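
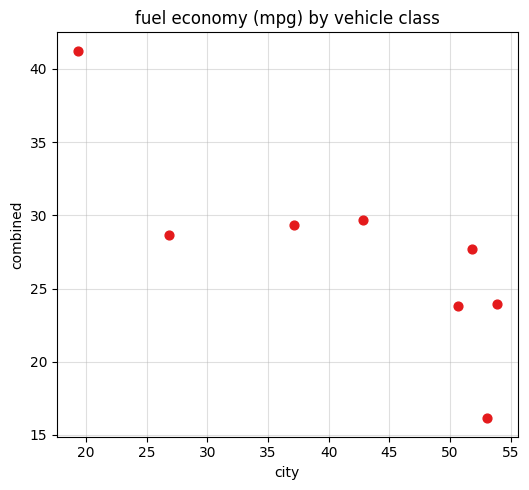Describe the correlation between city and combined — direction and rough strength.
negative, strong

Points are negatively correlated; strong (|r| ≈ 0.8).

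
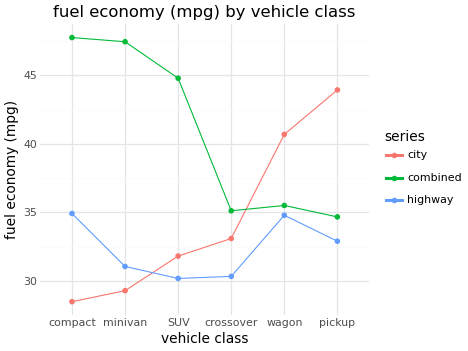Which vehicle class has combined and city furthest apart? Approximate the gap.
compact, ≈ 20 mpg

compact: combined ≈ 48, city ≈ 28 → gap ≈ 20. Next-largest (minivan) is only ≈ 18.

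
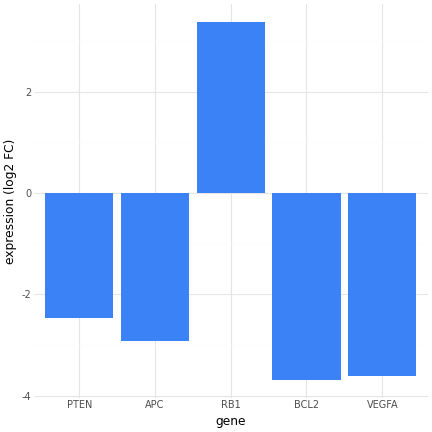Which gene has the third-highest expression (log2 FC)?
APC

Top 4: RB1 ≈ 3, PTEN ≈ -2, APC ≈ -3, VEGFA ≈ -4.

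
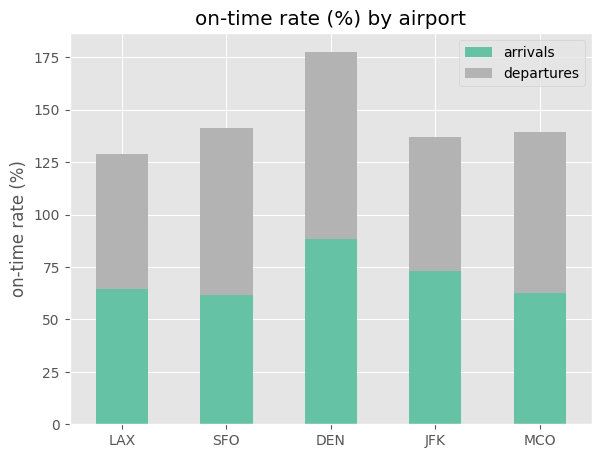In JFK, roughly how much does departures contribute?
≈ 60

departures top ≈ 140, bottom ≈ 80; segment ≈ 60.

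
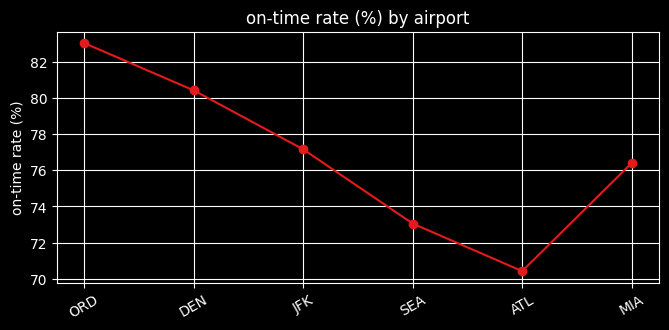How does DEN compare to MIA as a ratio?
DEN ≈ 80, MIA ≈ 76; 80/76 ≈ 1.05.

≈ 1.05×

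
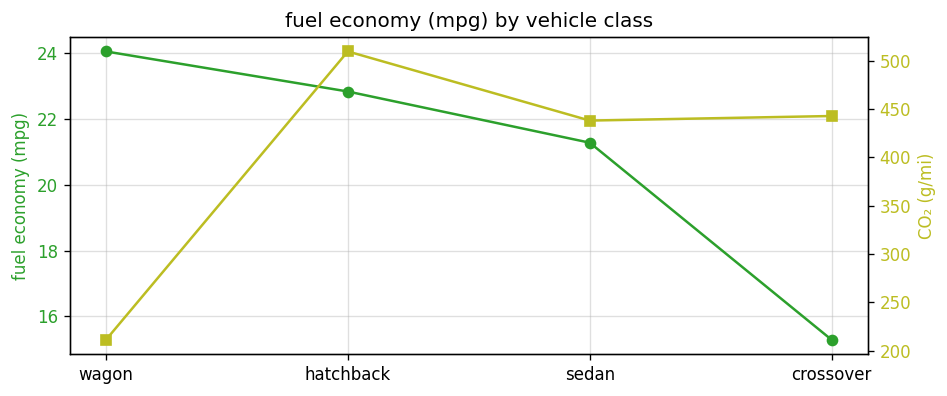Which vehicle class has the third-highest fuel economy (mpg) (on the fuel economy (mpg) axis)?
sedan

Top 4 (on the fuel economy (mpg) axis): wagon ≈ 24, hatchback ≈ 23, sedan ≈ 21, crossover ≈ 15.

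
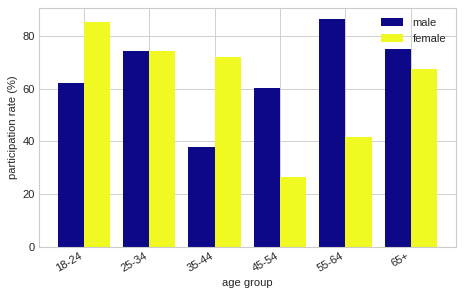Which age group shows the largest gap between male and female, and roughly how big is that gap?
55-64, ≈ 50 %

55-64: male ≈ 90, female ≈ 40 → gap ≈ 50. Next-largest (35-44) is only ≈ 30.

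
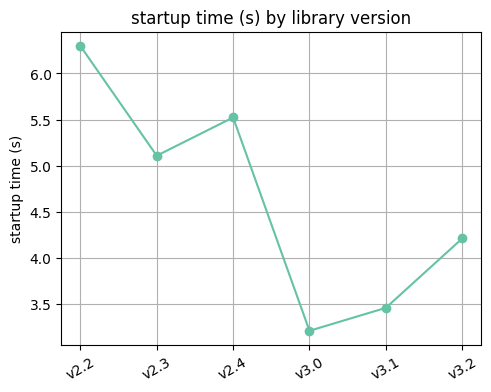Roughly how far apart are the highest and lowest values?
Max v2.2 ≈ 6.5, min v3.0 ≈ 3.0; range ≈ 3.5.

≈ 3.5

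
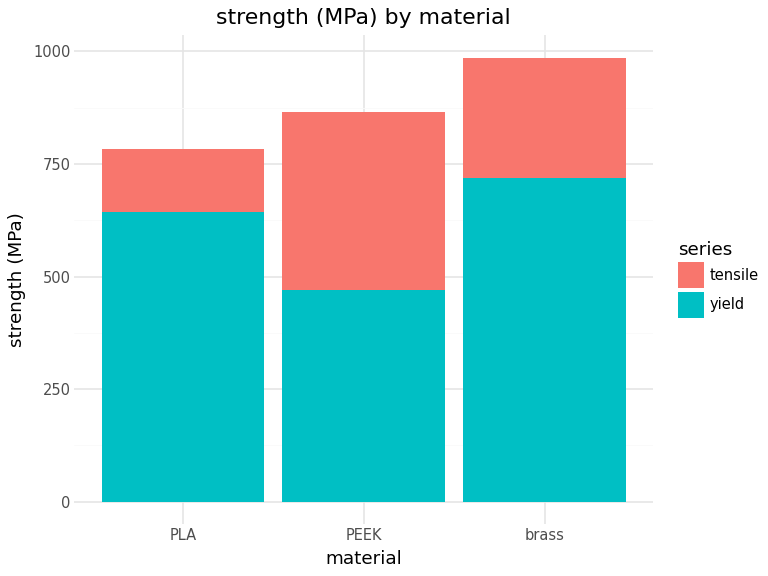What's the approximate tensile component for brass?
tensile top ≈ 1000, bottom ≈ 700; segment ≈ 300.

≈ 300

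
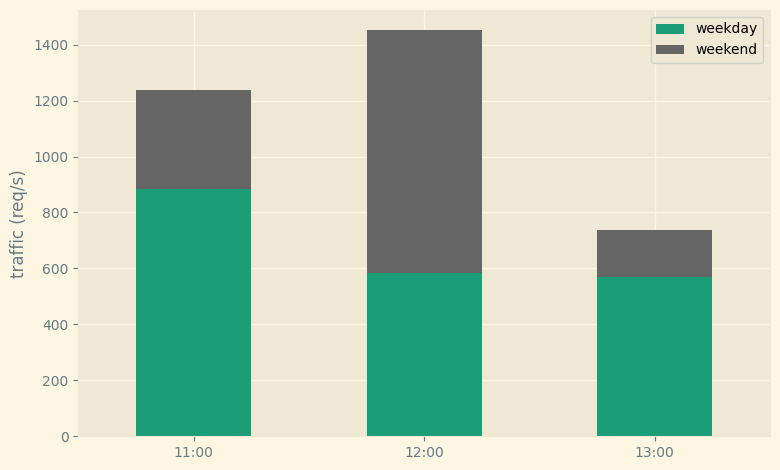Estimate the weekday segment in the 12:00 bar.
weekday top ≈ 600, bottom ≈ 0; segment ≈ 600.

≈ 600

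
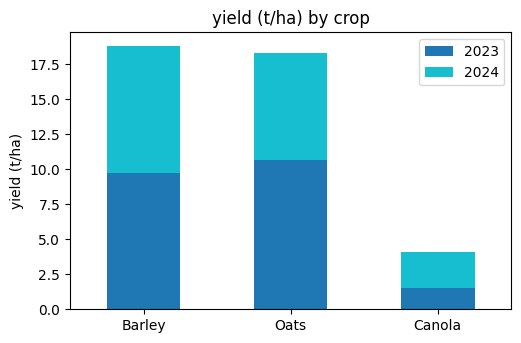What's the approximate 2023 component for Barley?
≈ 10

2023 top ≈ 10, bottom ≈ 0; segment ≈ 10.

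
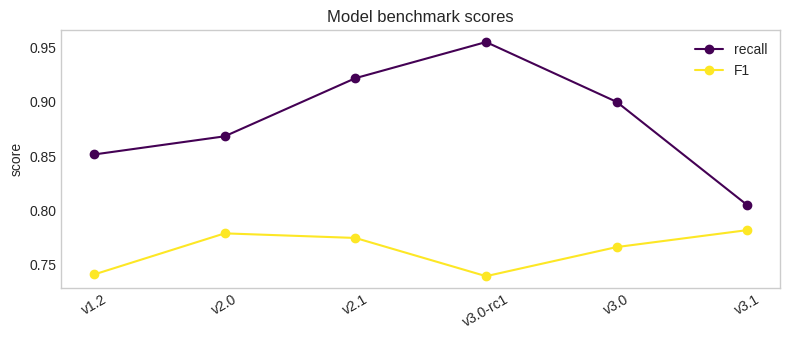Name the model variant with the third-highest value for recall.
v3.0

Top 4 for recall: v3.0-rc1 ≈ 0.96, v2.1 ≈ 0.92, v3.0 ≈ 0.90, v2.0 ≈ 0.86.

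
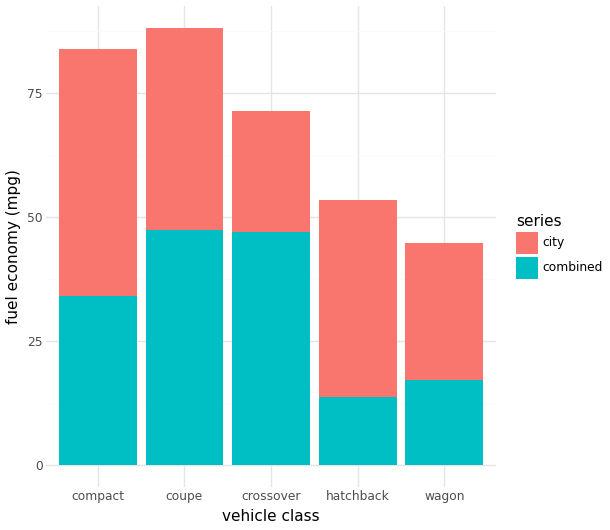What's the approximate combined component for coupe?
≈ 50

combined top ≈ 50, bottom ≈ 0; segment ≈ 50.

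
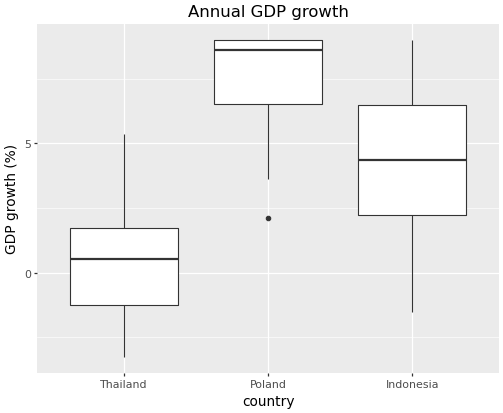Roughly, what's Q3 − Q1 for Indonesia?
≈ 4

Q3 ≈ 6, Q1 ≈ 2; IQR ≈ 4.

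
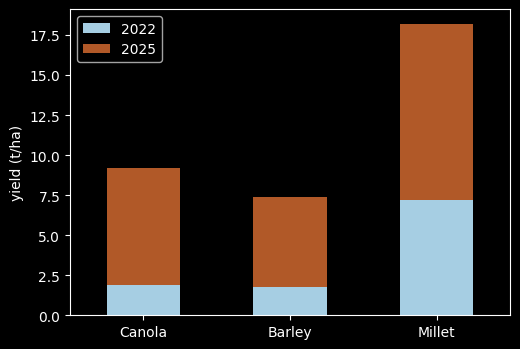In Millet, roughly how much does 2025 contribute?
≈ 10

2025 top ≈ 18, bottom ≈ 8; segment ≈ 10.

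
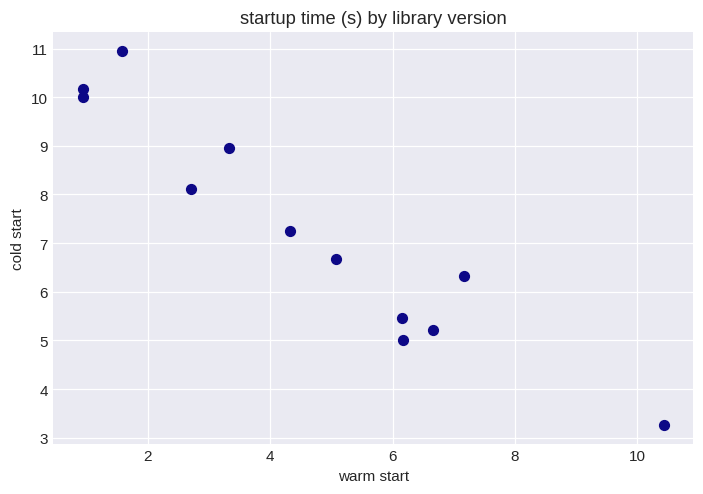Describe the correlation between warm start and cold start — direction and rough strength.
Points are negatively correlated; strong (|r| ≈ 1.0).

negative, strong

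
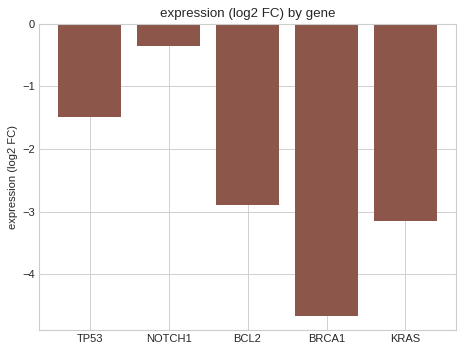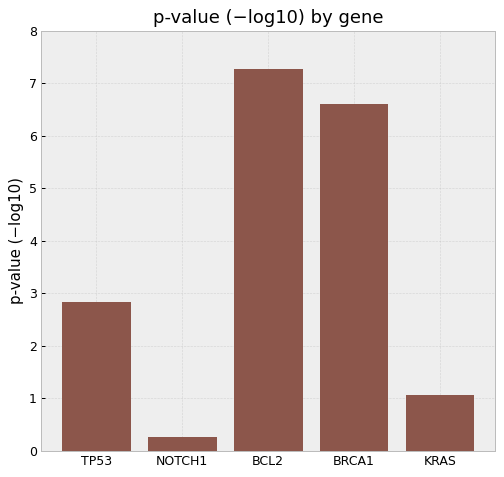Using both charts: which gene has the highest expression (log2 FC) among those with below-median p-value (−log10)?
Chart 2 median p-value (−log10) ≈ 3; below-median genes: NOTCH1, KRAS. Among those, NOTCH1 has the highest expression (log2 FC) (≈ 0).

NOTCH1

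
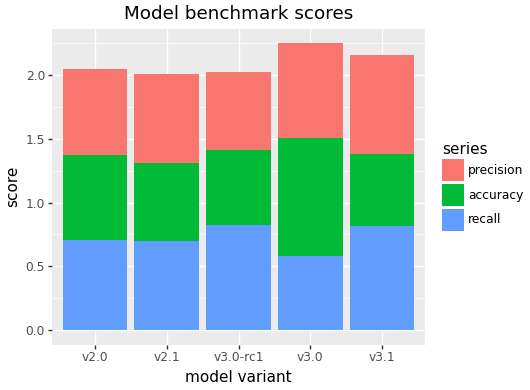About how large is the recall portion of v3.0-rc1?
recall top ≈ 0.8, bottom ≈ 0.0; segment ≈ 0.8.

≈ 0.8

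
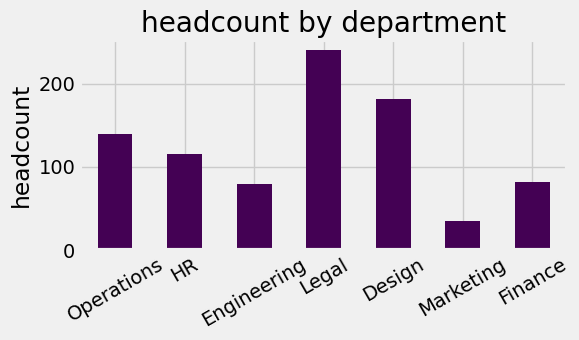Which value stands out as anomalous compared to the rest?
Legal

Legal ≈ 240; the rest sit between ≈ 40 and ≈ 180.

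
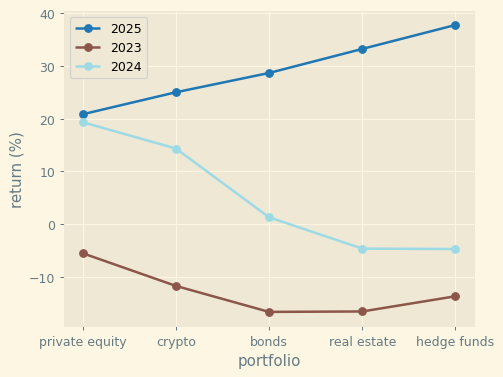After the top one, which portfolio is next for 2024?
crypto

Top 3 for 2024: private equity ≈ 20, crypto ≈ 15, bonds ≈ 0.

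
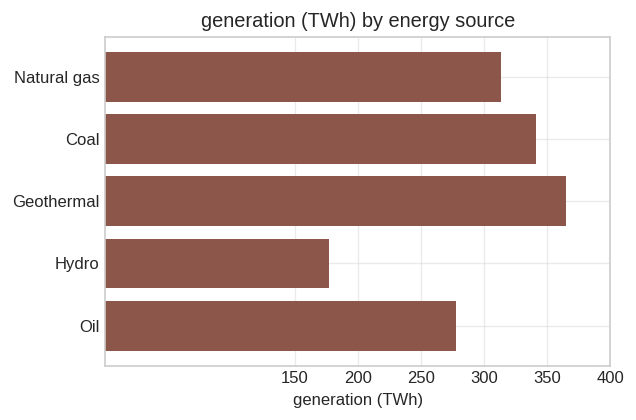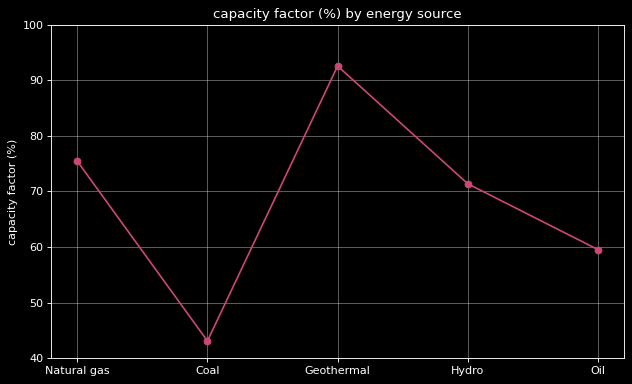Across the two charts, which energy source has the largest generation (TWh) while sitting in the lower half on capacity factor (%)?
Coal

Chart 2 median capacity factor (%) ≈ 70; below-median energy sources: Coal, Oil. Among those, Coal has the highest generation (TWh) (≈ 350).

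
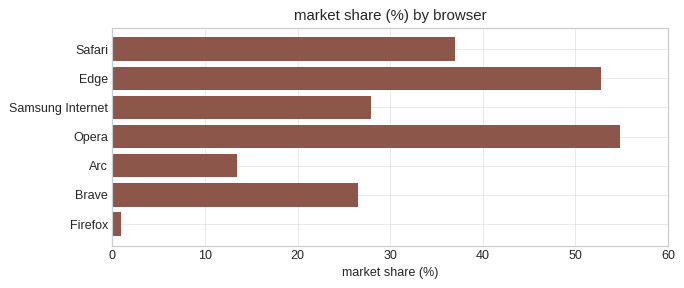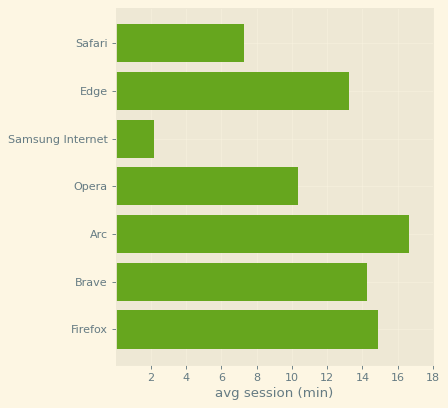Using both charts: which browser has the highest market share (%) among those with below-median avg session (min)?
Chart 2 median avg session (min) ≈ 14; below-median browsers: Safari, Samsung Internet, Opera. Among those, Opera has the highest market share (%) (≈ 50).

Opera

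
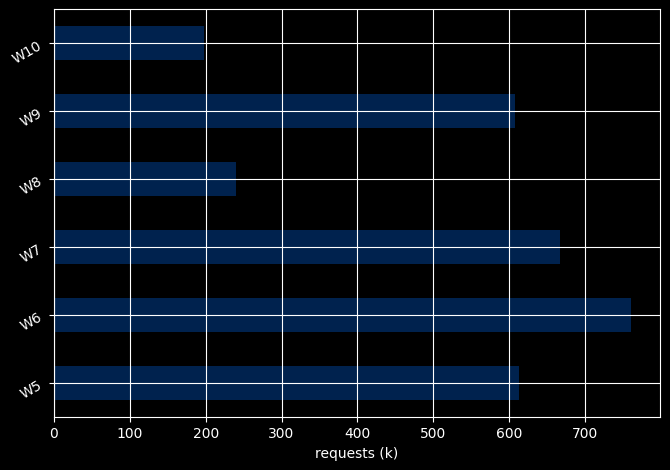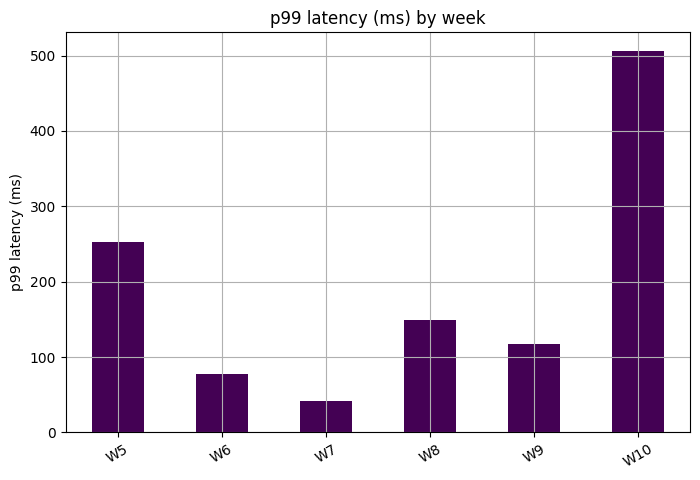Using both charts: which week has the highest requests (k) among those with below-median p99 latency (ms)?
W6

Chart 2 median p99 latency (ms) ≈ 150; below-median weeks: W6, W7, W9. Among those, W6 has the highest requests (k) (≈ 800).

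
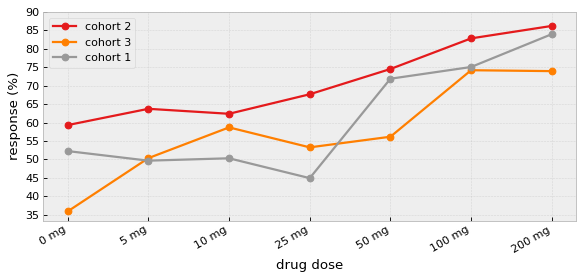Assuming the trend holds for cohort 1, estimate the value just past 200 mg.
≈ 92.5

Last three: 70, 75, 85 → slope ≈ 7.5/step → next ≈ 92.5.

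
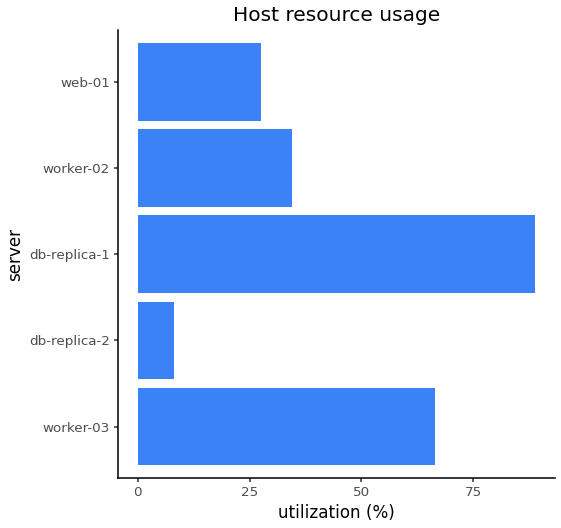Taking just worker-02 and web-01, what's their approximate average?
≈ 30

(30 + 30) / 2 ≈ 30.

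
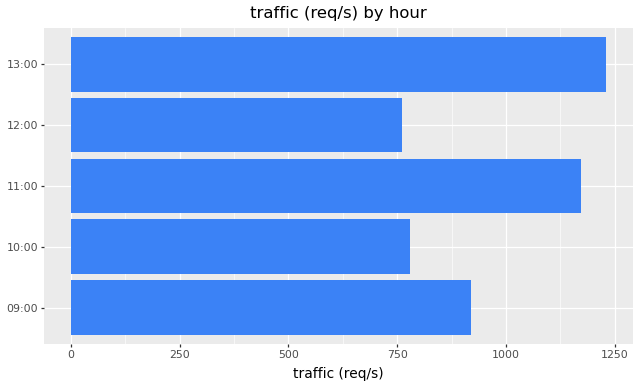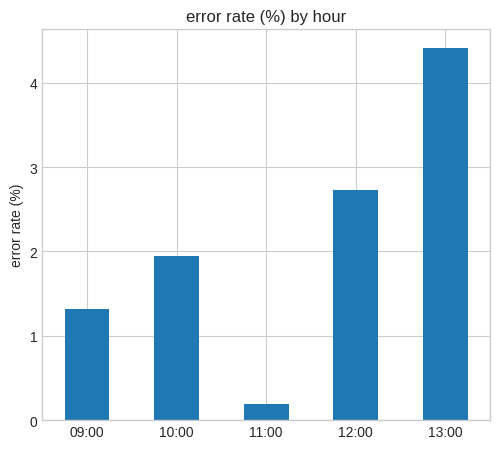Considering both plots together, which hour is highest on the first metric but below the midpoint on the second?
11:00

Chart 2 median error rate (%) ≈ 2; below-median hours: 09:00, 11:00. Among those, 11:00 has the highest traffic (req/s) (≈ 1200).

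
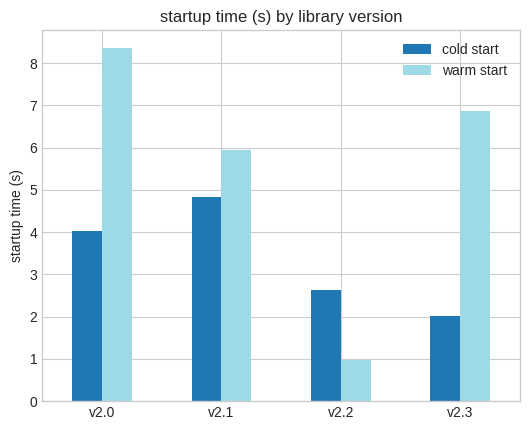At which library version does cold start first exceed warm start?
v2.2

v2.1: cold start ≈ 5 vs warm start ≈ 6 (not yet); v2.2: cold start ≈ 3 vs warm start ≈ 1 (first crossover).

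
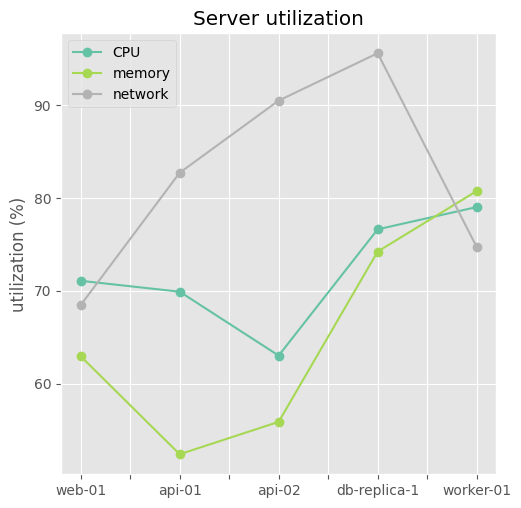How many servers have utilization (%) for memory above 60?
Above 60: web-01, db-replica-1, worker-01.

3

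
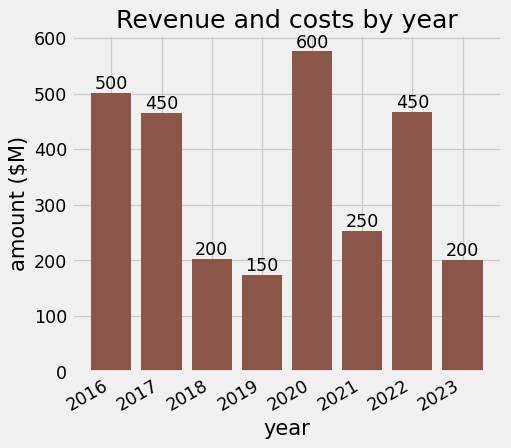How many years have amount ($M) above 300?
4

Above 300: 2016, 2017, 2020, 2022.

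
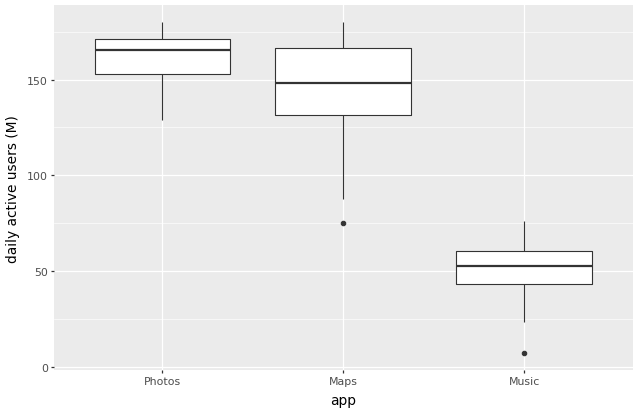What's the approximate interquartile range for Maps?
Q3 ≈ 170, Q1 ≈ 130; IQR ≈ 40.

≈ 40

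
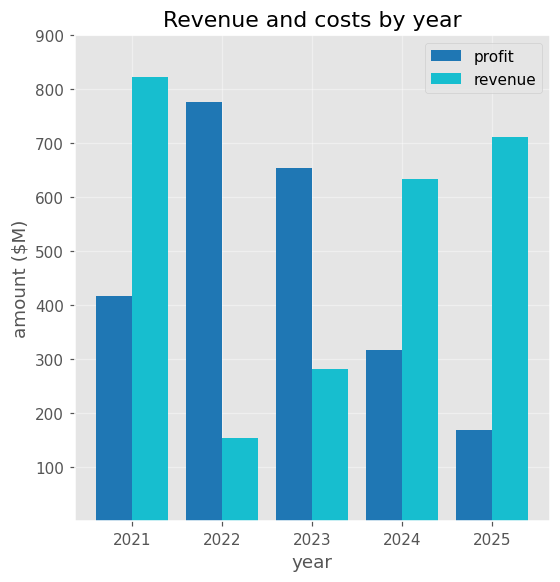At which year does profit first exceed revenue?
2021: profit ≈ 400 vs revenue ≈ 800 (not yet); 2022: profit ≈ 800 vs revenue ≈ 200 (first crossover).

2022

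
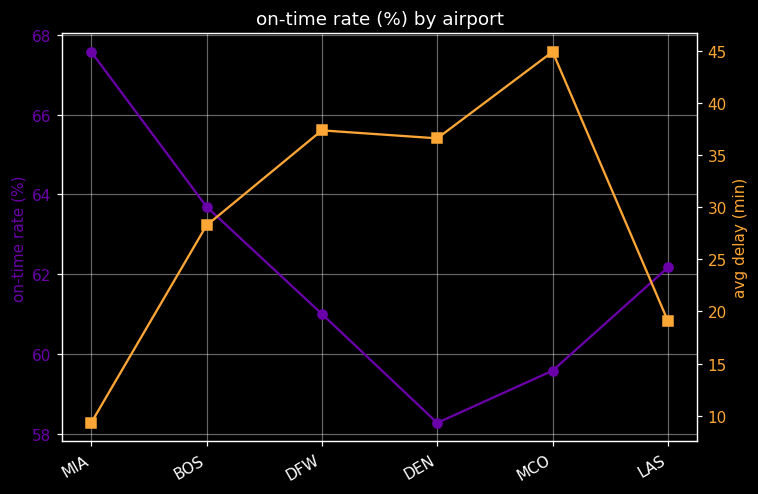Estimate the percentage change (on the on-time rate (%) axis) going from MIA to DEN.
MIA ≈ 68, DEN ≈ 58; (58 − 68) / 68 ≈ -14.7%.

≈ -14.7%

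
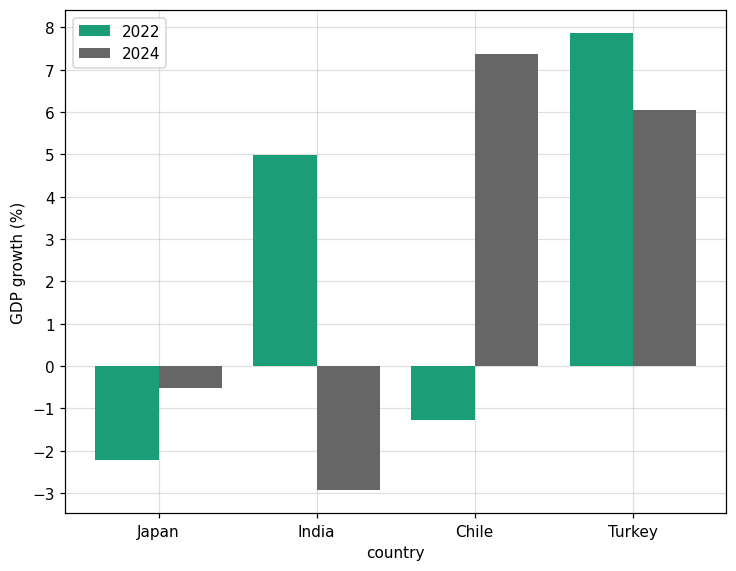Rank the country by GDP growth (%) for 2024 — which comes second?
Top 3 for 2024: Chile ≈ 7, Turkey ≈ 6, Japan ≈ -1.

Turkey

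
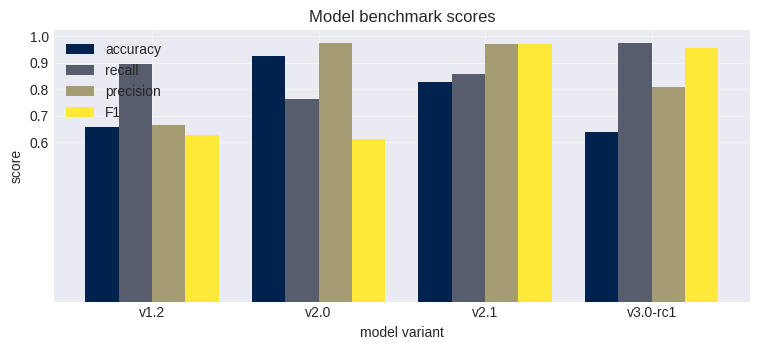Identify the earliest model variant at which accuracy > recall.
v2.0

v1.2: accuracy ≈ 0.7 vs recall ≈ 0.9 (not yet); v2.0: accuracy ≈ 0.9 vs recall ≈ 0.8 (first crossover).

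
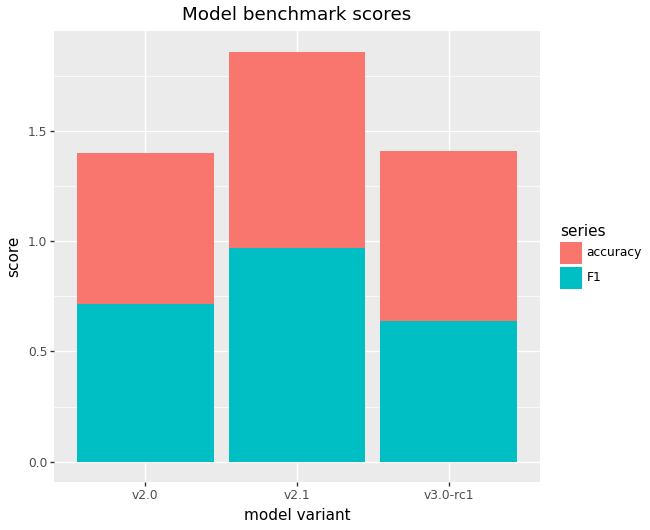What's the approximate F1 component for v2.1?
F1 top ≈ 1.0, bottom ≈ 0.0; segment ≈ 1.0.

≈ 1.0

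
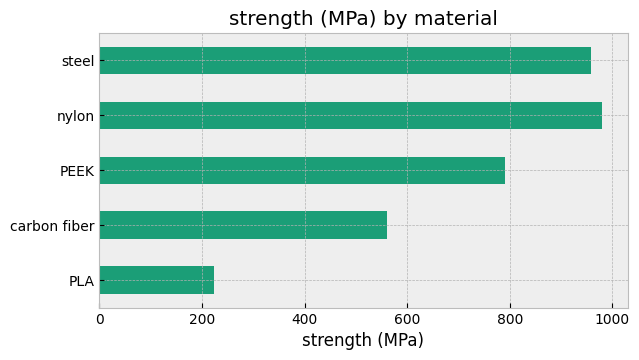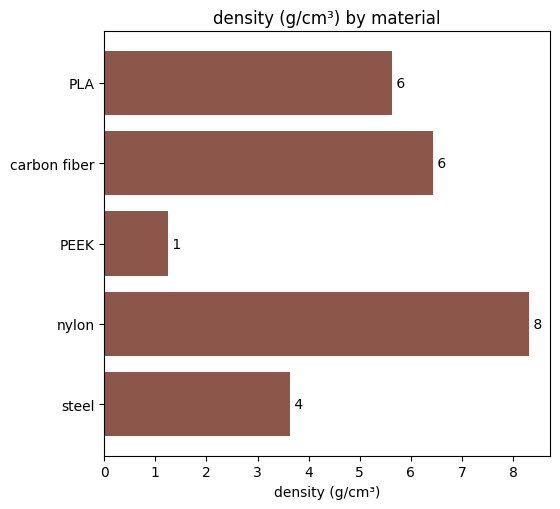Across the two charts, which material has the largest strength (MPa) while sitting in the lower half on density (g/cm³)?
Chart 2 median density (g/cm³) ≈ 6; below-median materials: PEEK, steel. Among those, steel has the highest strength (MPa) (≈ 1000).

steel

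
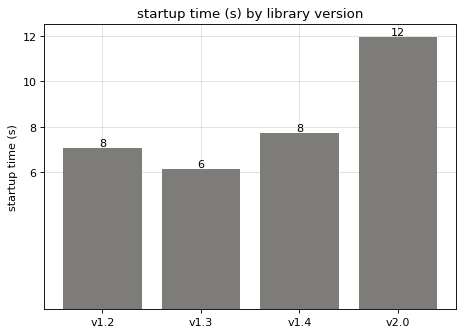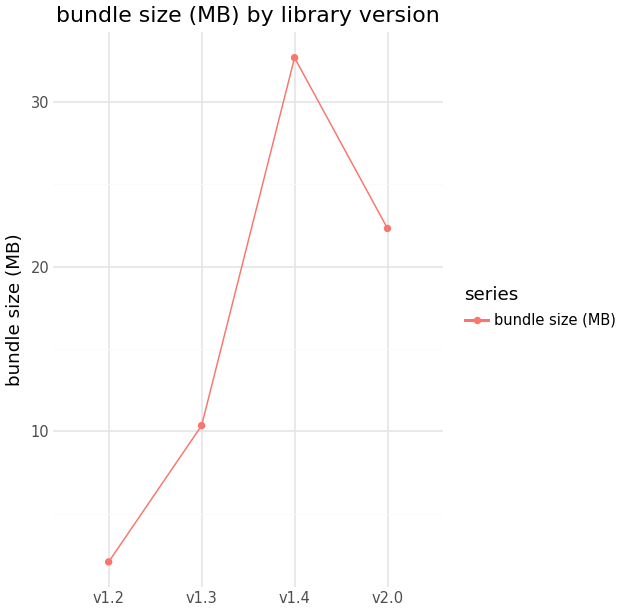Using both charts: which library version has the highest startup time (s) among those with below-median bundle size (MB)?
v1.2

Chart 2 median bundle size (MB) ≈ 15; below-median library versions: v1.2, v1.3. Among those, v1.2 has the highest startup time (s) (≈ 8).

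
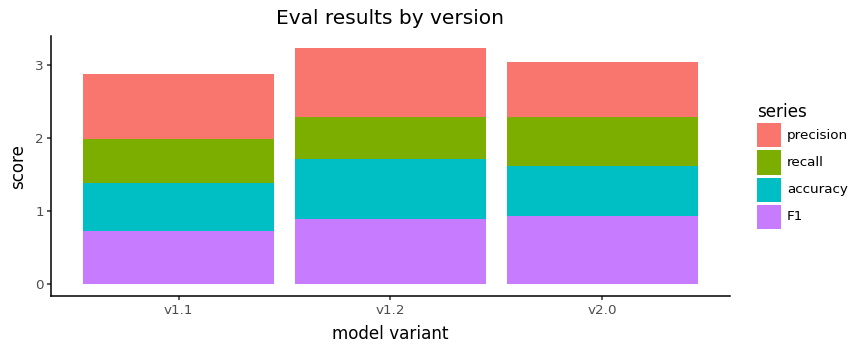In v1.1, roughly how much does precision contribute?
≈ 1.0

precision top ≈ 3.0, bottom ≈ 2.0; segment ≈ 1.0.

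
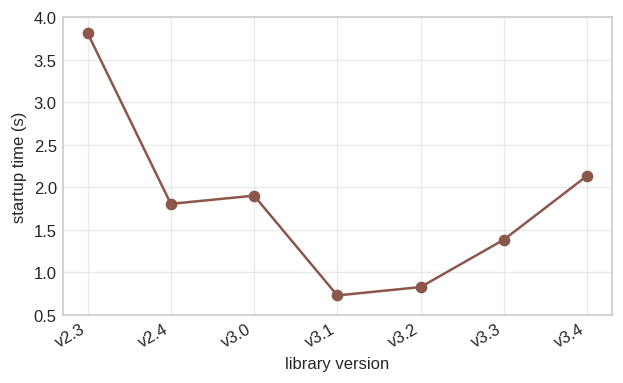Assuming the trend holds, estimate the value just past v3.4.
Last three: 1.0, 1.5, 2.0 → slope ≈ 0.5/step → next ≈ 2.5.

≈ 2.5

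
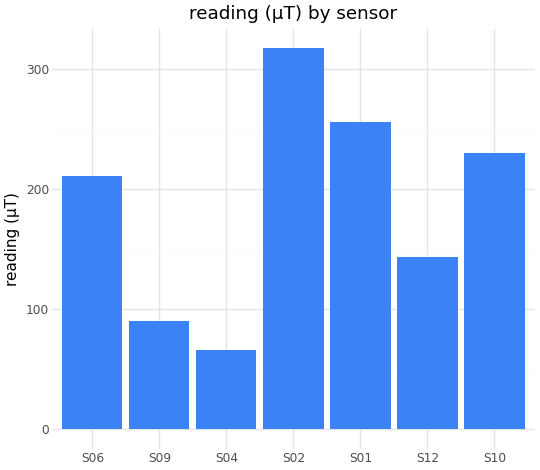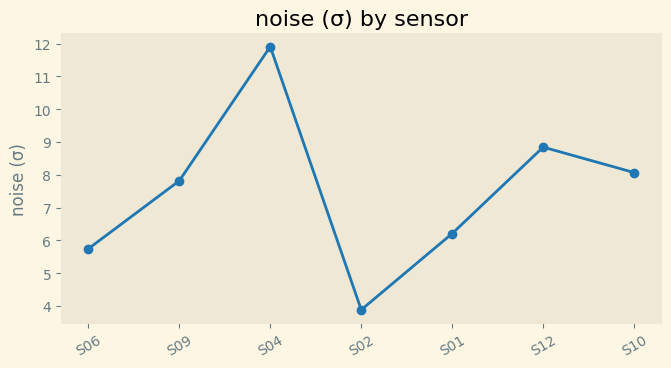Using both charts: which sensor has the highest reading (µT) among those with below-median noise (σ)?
Chart 2 median noise (σ) ≈ 8; below-median sensors: S06, S02, S01. Among those, S02 has the highest reading (µT) (≈ 300).

S02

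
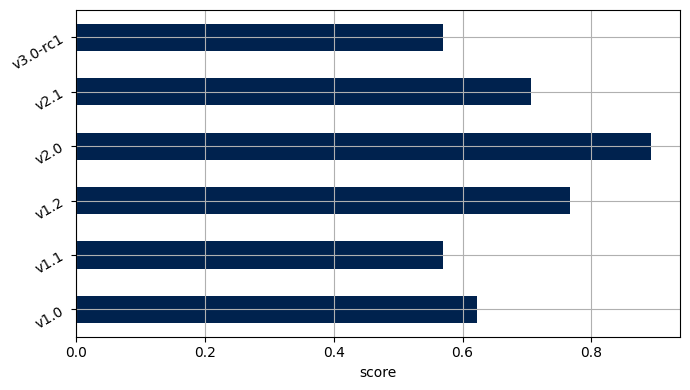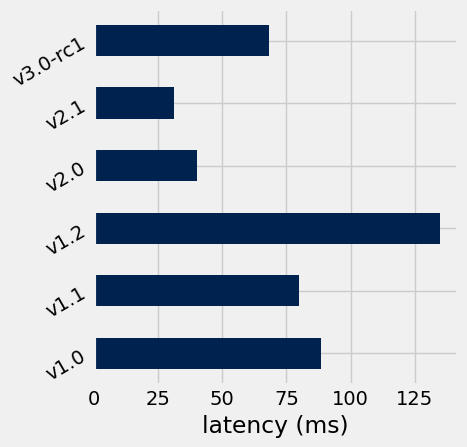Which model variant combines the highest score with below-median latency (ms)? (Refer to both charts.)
Chart 2 median latency (ms) ≈ 80; below-median model variants: v2.0, v2.1, v3.0-rc1. Among those, v2.0 has the highest score (≈ 0.9).

v2.0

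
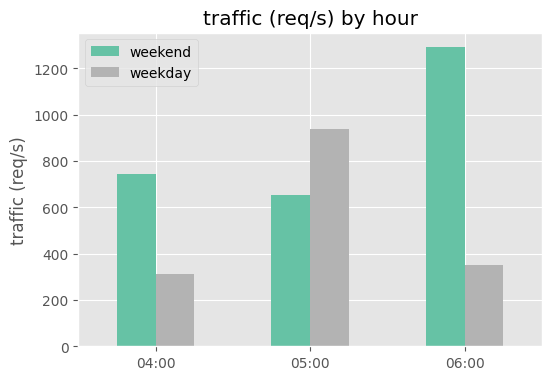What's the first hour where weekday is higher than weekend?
04:00: weekday ≈ 400 vs weekend ≈ 800 (not yet); 05:00: weekday ≈ 1000 vs weekend ≈ 600 (first crossover).

05:00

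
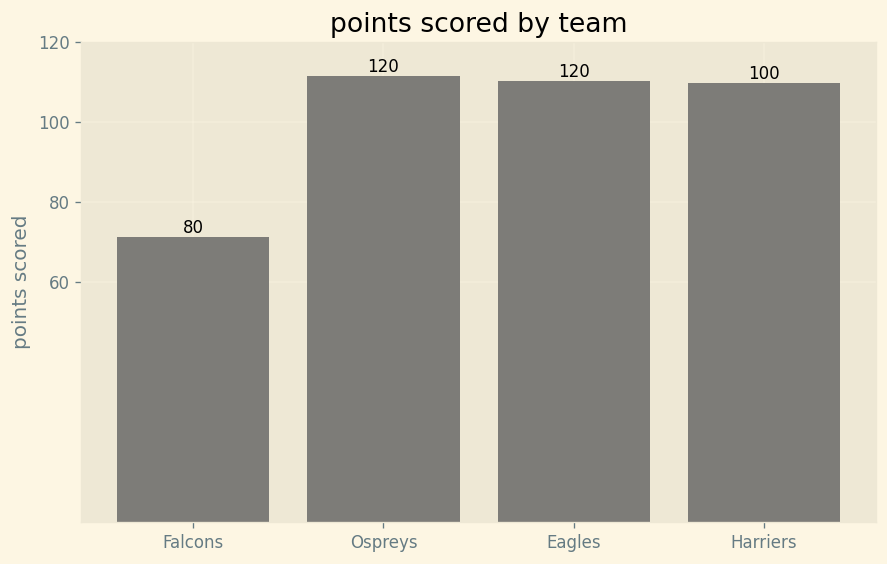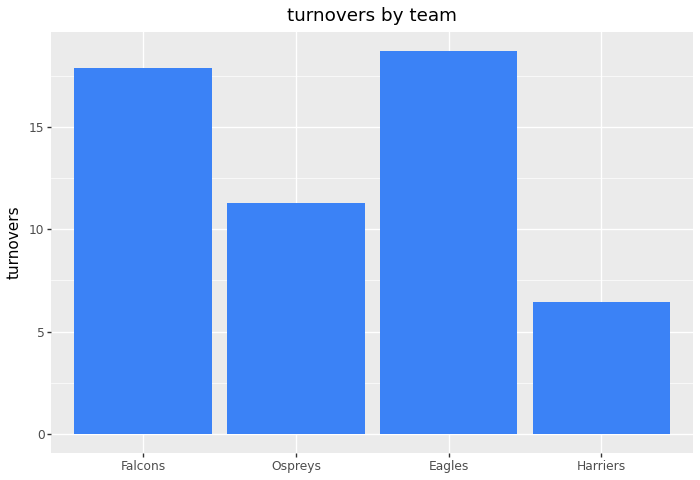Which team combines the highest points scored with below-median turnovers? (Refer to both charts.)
Chart 2 median turnovers ≈ 14; below-median teams: Ospreys, Harriers. Among those, Ospreys has the highest points scored (≈ 120).

Ospreys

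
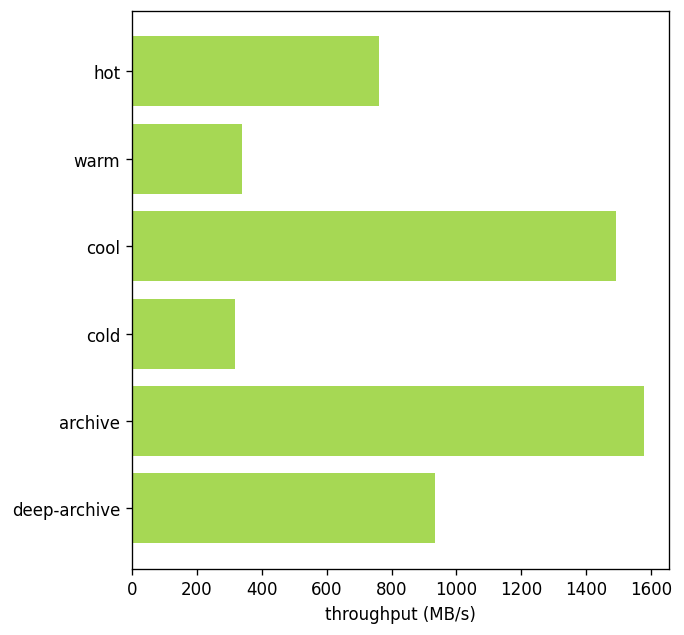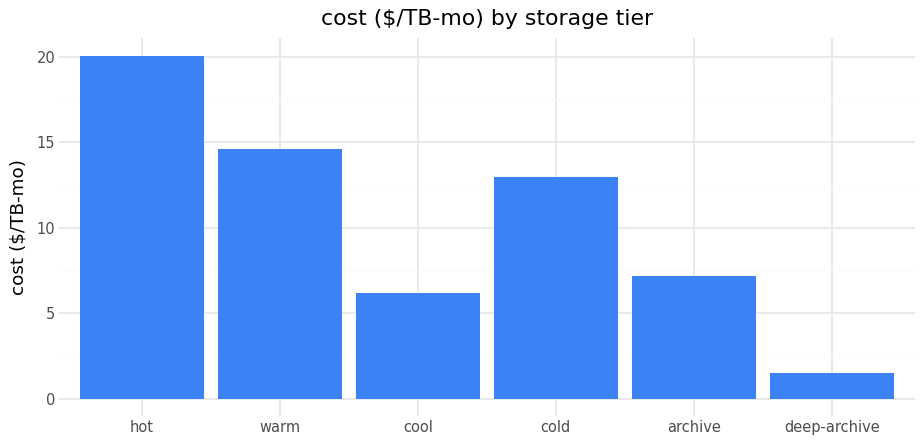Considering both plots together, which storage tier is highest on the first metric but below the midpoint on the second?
Chart 2 median cost ($/TB-mo) ≈ 10; below-median storage tiers: cool, archive, deep-archive. Among those, archive has the highest throughput (MB/s) (≈ 1600).

archive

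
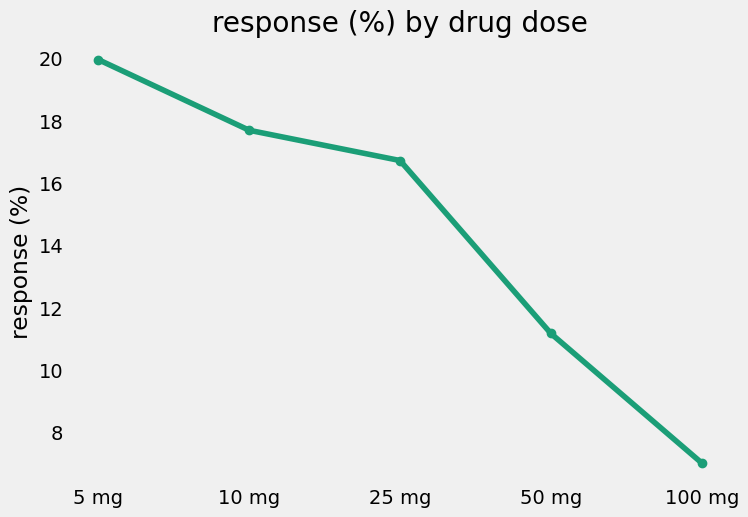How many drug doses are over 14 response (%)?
3

Above 14: 5 mg, 10 mg, 25 mg.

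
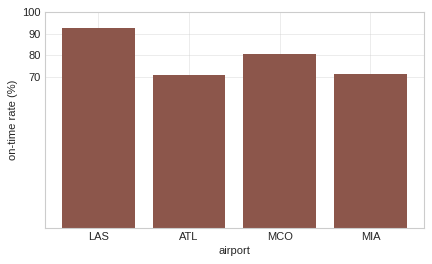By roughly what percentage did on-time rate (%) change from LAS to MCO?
≈ -11.1%

LAS ≈ 90, MCO ≈ 80; (80 − 90) / 90 ≈ -11.1%.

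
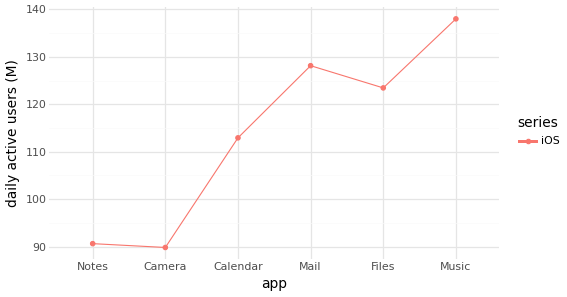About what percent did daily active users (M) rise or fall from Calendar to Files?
Calendar ≈ 115, Files ≈ 125; (125 − 115) / 115 ≈ +8.7%.

≈ +8.7%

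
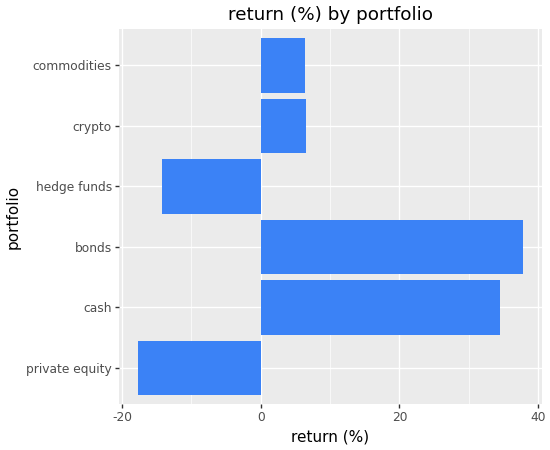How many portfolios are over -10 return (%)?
Above -10: cash, bonds, crypto, commodities.

4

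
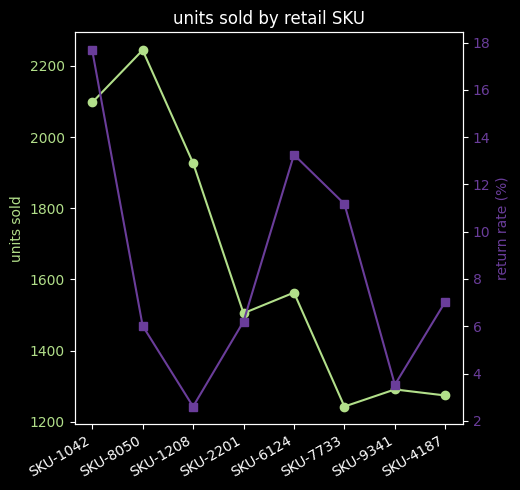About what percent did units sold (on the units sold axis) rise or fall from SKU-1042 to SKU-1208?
SKU-1042 ≈ 2100, SKU-1208 ≈ 1900; (1900 − 2100) / 2100 ≈ -9.5%.

≈ -9.5%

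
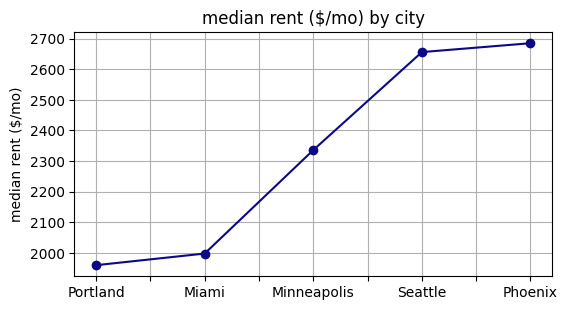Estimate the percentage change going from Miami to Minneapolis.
Miami ≈ 2000, Minneapolis ≈ 2300; (2300 − 2000) / 2000 ≈ +15%.

≈ +15%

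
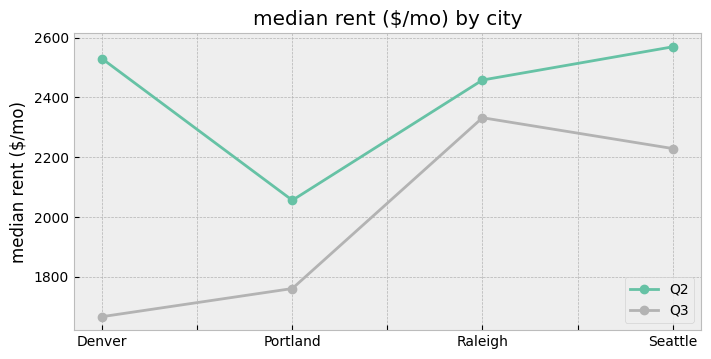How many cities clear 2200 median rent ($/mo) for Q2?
3

Above 2200: Denver, Raleigh, Seattle.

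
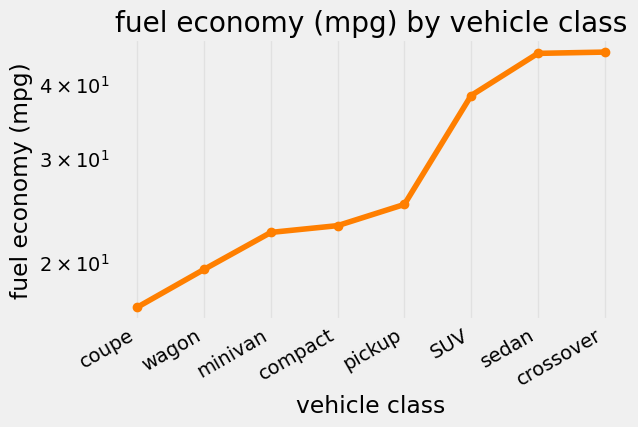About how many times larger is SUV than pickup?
SUV ≈ 40, pickup ≈ 25; 40/25 ≈ 1.6.

≈ 1.6×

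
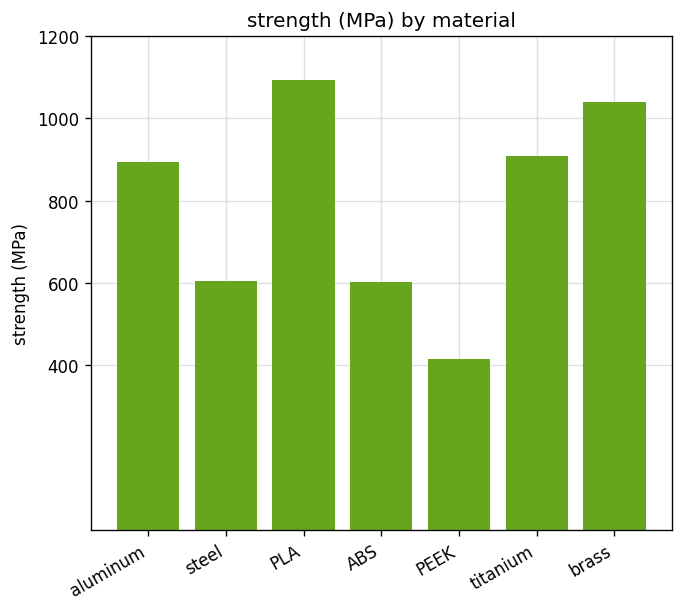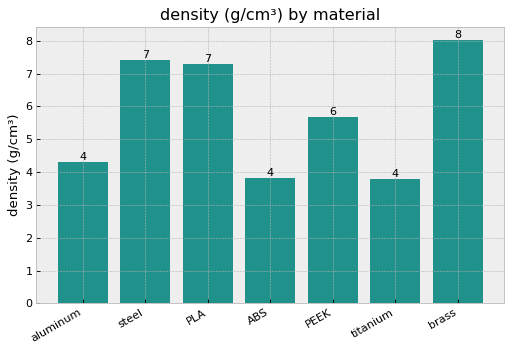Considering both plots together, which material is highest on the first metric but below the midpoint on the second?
Chart 2 median density (g/cm³) ≈ 6; below-median materials: aluminum, ABS, titanium. Among those, titanium has the highest strength (MPa) (≈ 1000).

titanium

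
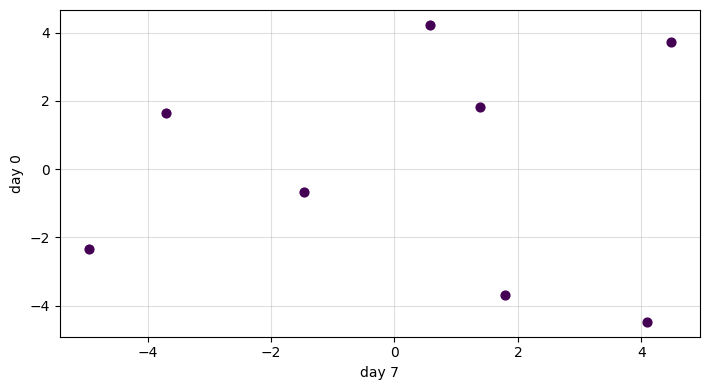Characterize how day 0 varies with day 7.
Points are roughly uncorrelated; weak (|r| ≈ 0.0).

no clear correlation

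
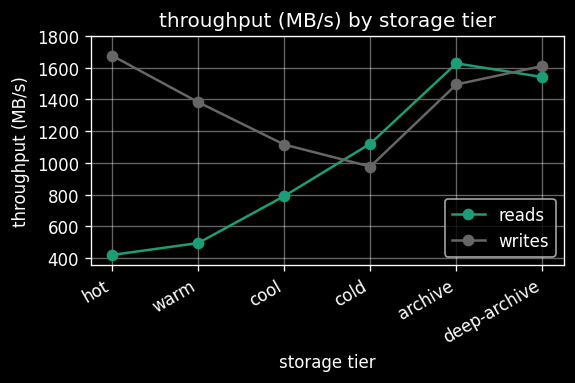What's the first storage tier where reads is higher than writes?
cool: reads ≈ 800 vs writes ≈ 1200 (not yet); cold: reads ≈ 1200 vs writes ≈ 1000 (first crossover).

cold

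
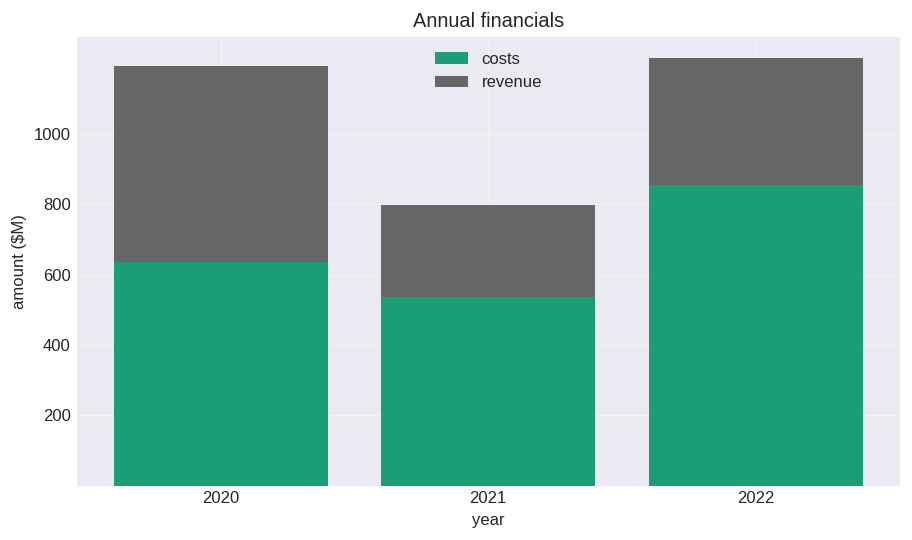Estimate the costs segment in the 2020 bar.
costs top ≈ 600, bottom ≈ 0; segment ≈ 600.

≈ 600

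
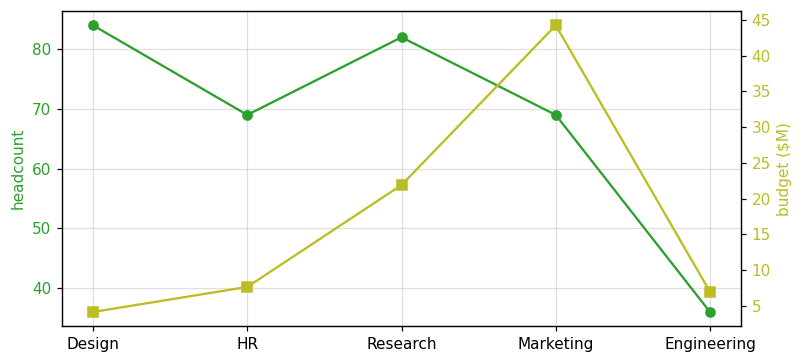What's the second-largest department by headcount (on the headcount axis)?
Research

Top 3 (on the headcount axis): Design ≈ 85, Research ≈ 80, Marketing ≈ 70.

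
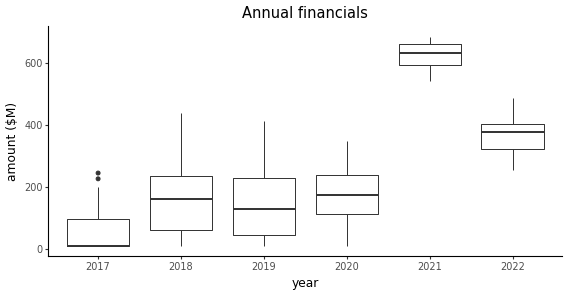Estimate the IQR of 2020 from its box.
≈ 150

Q3 ≈ 250, Q1 ≈ 100; IQR ≈ 150.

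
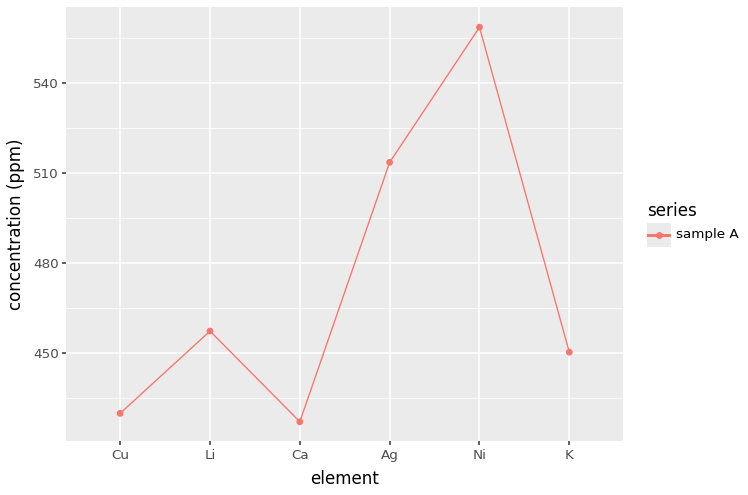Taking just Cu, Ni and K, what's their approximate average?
(420 + 560 + 460) / 3 ≈ 480.

≈ 480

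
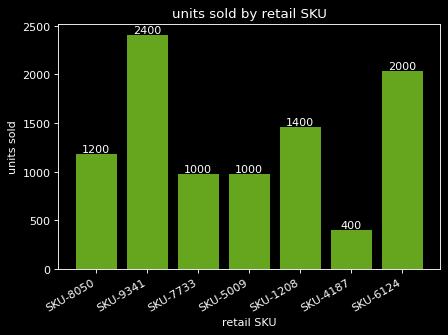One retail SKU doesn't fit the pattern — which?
SKU-9341

SKU-9341 ≈ 2400; the rest sit between ≈ 400 and ≈ 2000.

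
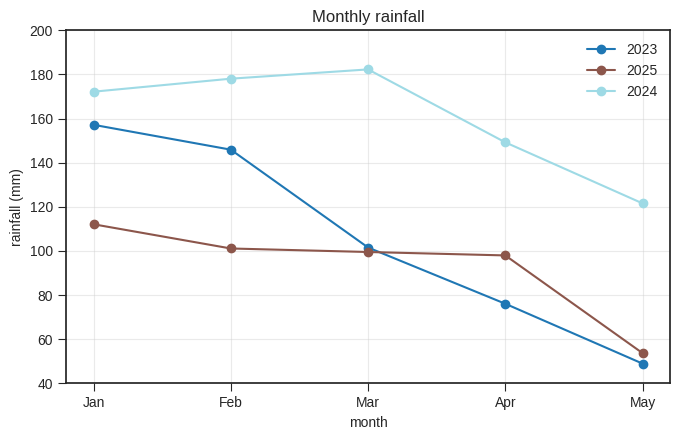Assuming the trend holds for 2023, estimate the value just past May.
Last three: 100, 80, 40 → slope ≈ -30/step → next ≈ 10.

≈ 10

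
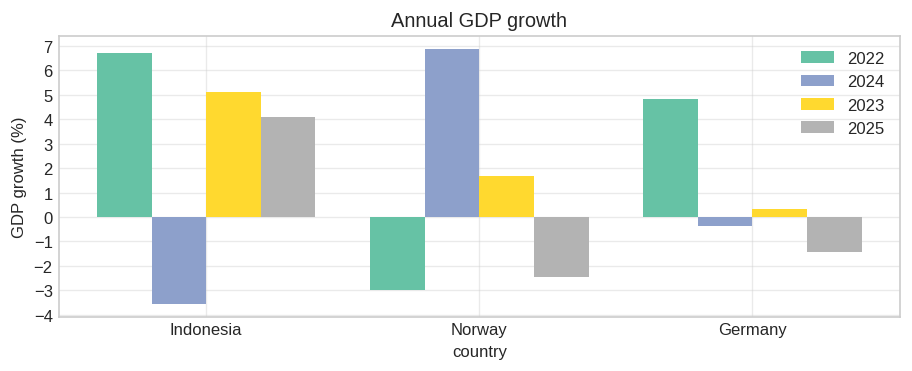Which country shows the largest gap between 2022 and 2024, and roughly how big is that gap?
Indonesia, ≈ 11 %

Indonesia: 2022 ≈ 7, 2024 ≈ -4 → gap ≈ 11. Next-largest (Norway) is only ≈ 10.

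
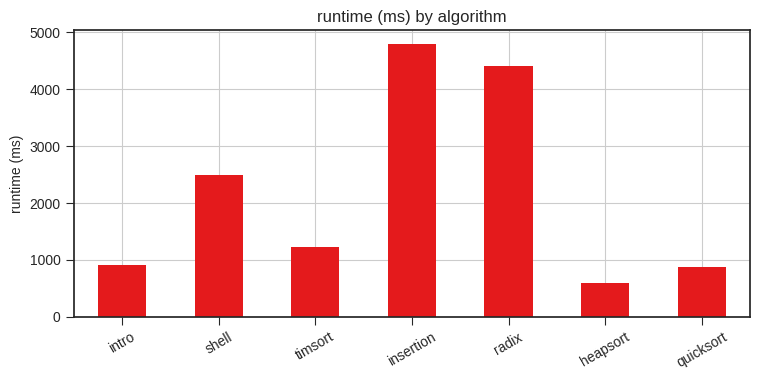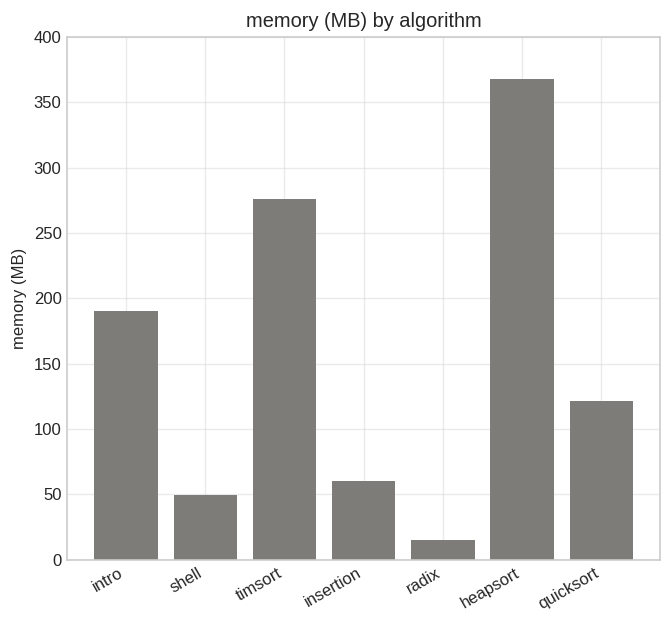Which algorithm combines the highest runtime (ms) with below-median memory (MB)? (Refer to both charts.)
Chart 2 median memory (MB) ≈ 100; below-median algorithms: shell, insertion, radix. Among those, insertion has the highest runtime (ms) (≈ 5000).

insertion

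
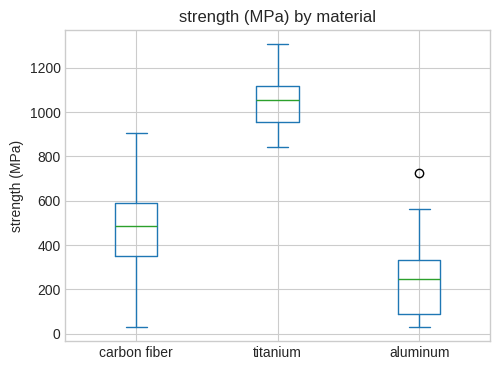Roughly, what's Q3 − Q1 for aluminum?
≈ 200

Q3 ≈ 300, Q1 ≈ 100; IQR ≈ 200.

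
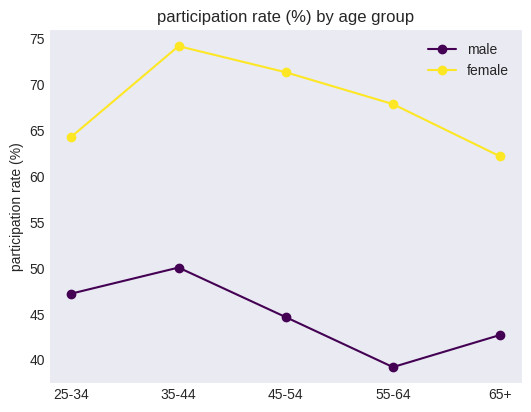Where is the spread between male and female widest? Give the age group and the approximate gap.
55-64, ≈ 30 %

55-64: male ≈ 40, female ≈ 70 → gap ≈ 30. Next-largest (45-54) is only ≈ 25.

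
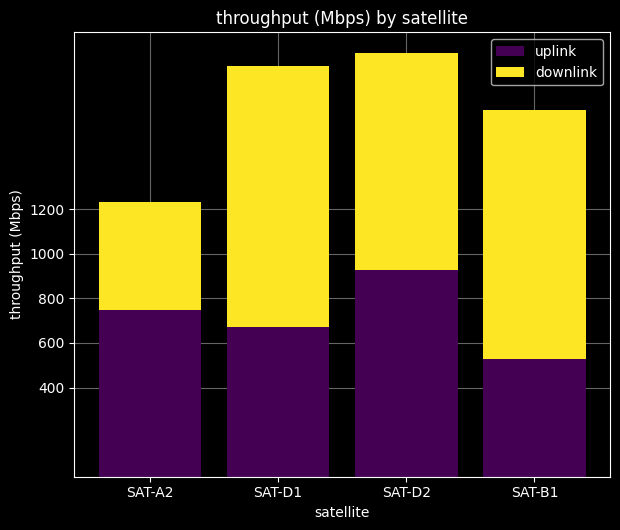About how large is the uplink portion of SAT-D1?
uplink top ≈ 600, bottom ≈ 0; segment ≈ 600.

≈ 600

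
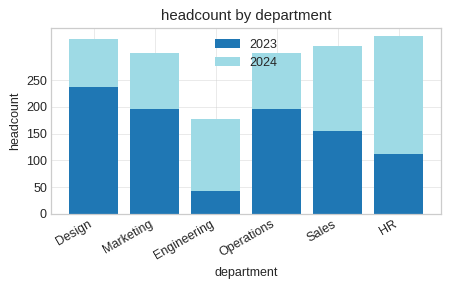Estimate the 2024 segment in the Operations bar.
2024 top ≈ 300, bottom ≈ 200; segment ≈ 100.

≈ 100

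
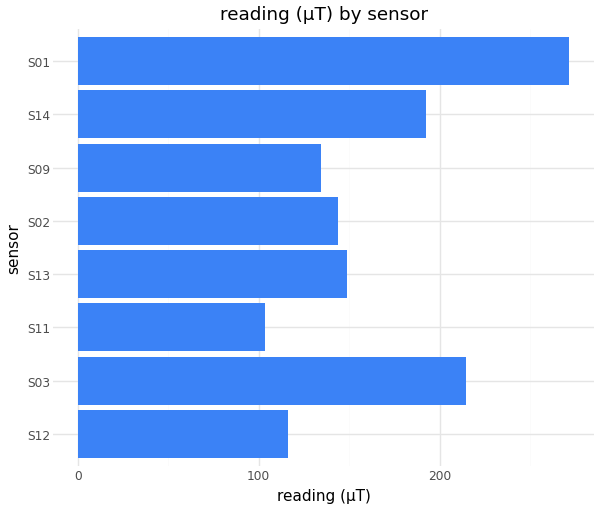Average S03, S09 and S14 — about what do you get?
≈ 183

(225 + 125 + 200) / 3 ≈ 183.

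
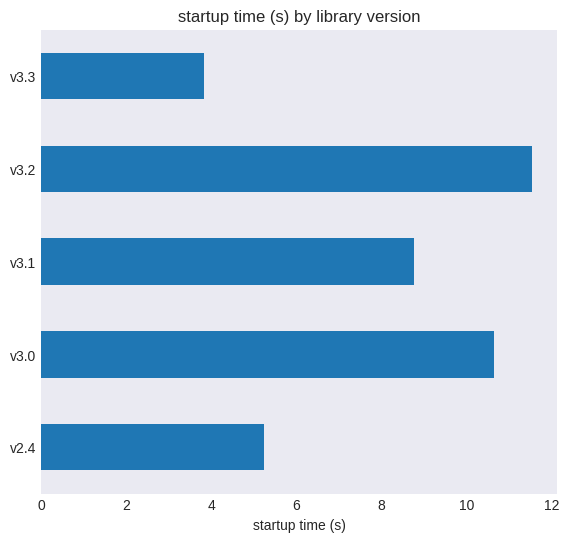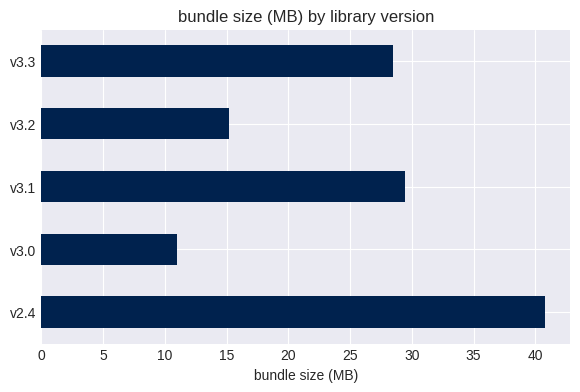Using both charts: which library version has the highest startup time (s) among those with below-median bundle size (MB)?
v3.2

Chart 2 median bundle size (MB) ≈ 30; below-median library versions: v3.0, v3.2. Among those, v3.2 has the highest startup time (s) (≈ 12).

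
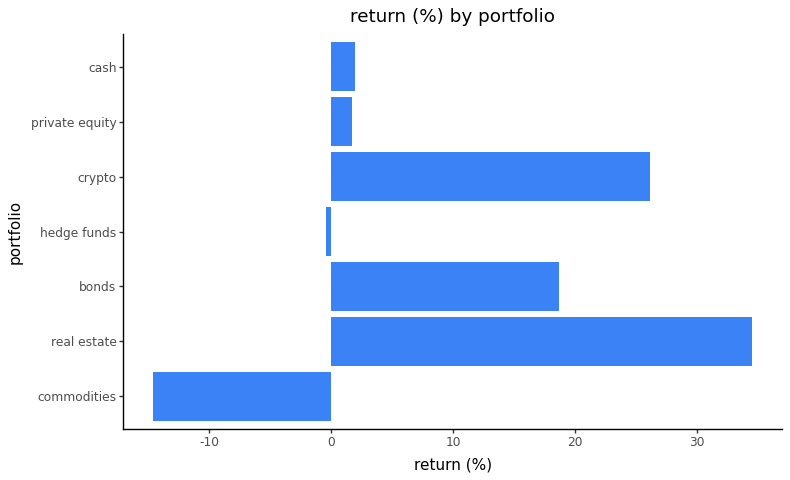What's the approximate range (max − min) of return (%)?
Max real estate ≈ 35, min commodities ≈ -15; range ≈ 50.

≈ 50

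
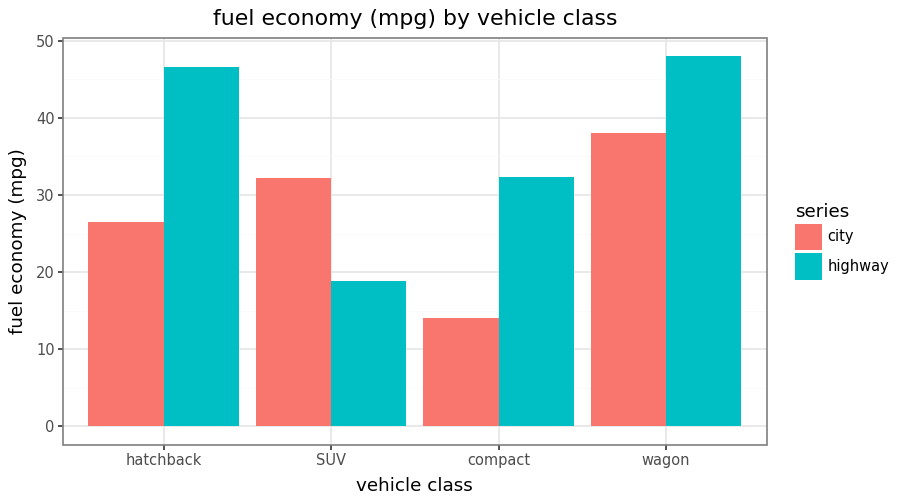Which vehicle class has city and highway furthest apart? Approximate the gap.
hatchback: city ≈ 25, highway ≈ 45 → gap ≈ 20. Next-largest (compact) is only ≈ 15.

hatchback, ≈ 20 mpg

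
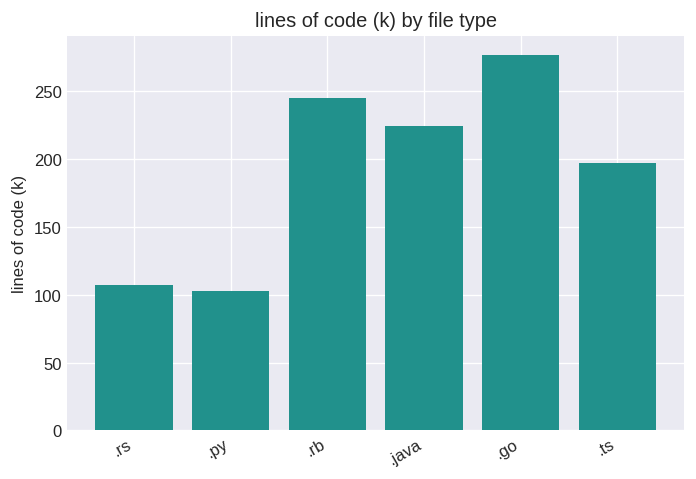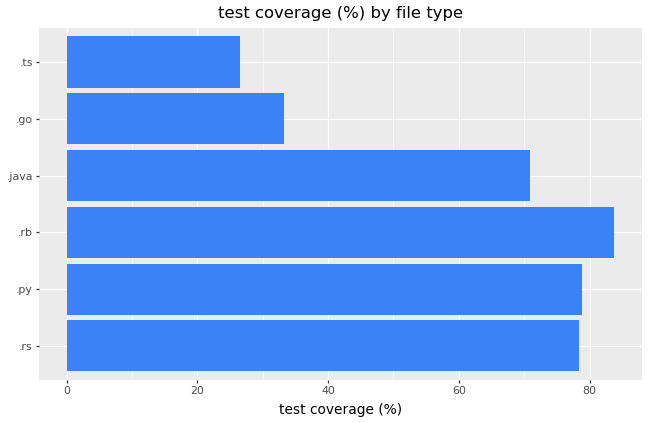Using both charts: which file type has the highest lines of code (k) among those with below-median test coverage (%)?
.go

Chart 2 median test coverage (%) ≈ 70; below-median file types: .java, .go, .ts. Among those, .go has the highest lines of code (k) (≈ 300).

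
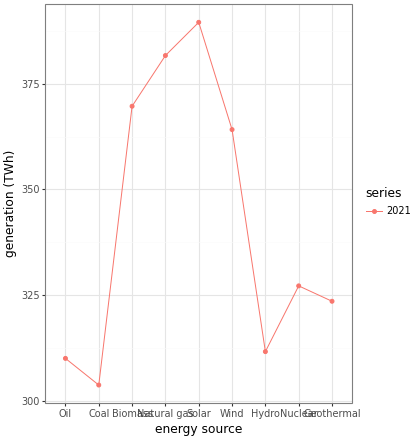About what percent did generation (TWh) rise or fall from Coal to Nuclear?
Coal ≈ 300, Nuclear ≈ 330; (330 − 300) / 300 ≈ +10%.

≈ +10%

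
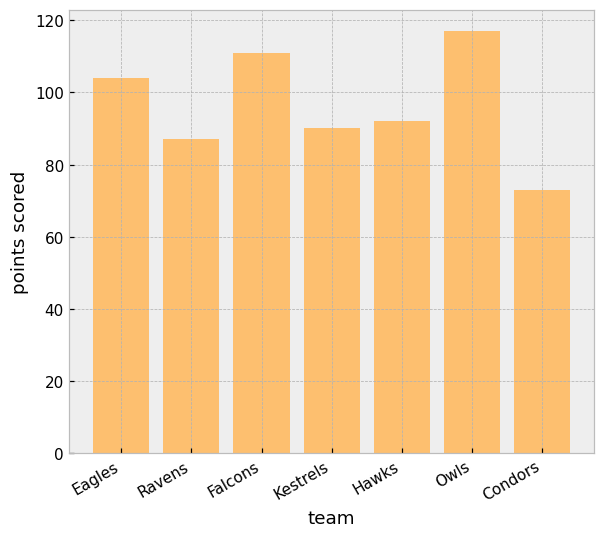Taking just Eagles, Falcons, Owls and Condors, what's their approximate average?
(100 + 110 + 120 + 70) / 4 ≈ 100.

≈ 100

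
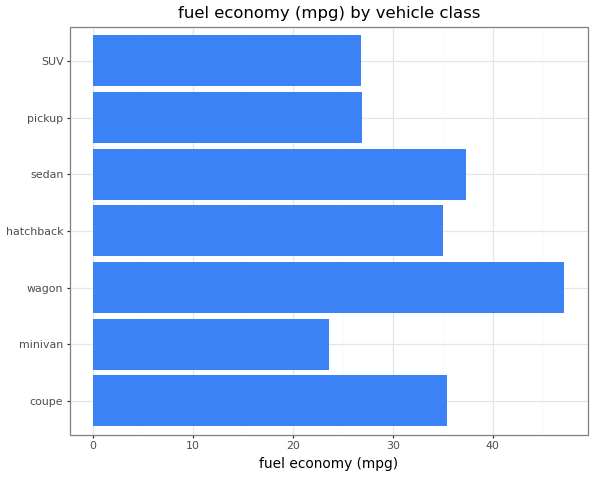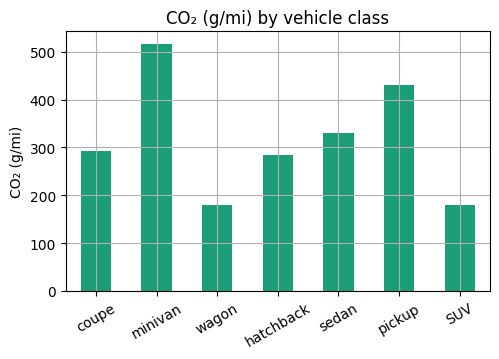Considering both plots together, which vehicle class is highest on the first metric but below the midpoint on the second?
Chart 2 median CO₂ (g/mi) ≈ 300; below-median vehicle classes: wagon, hatchback, SUV. Among those, wagon has the highest fuel economy (mpg) (≈ 45).

wagon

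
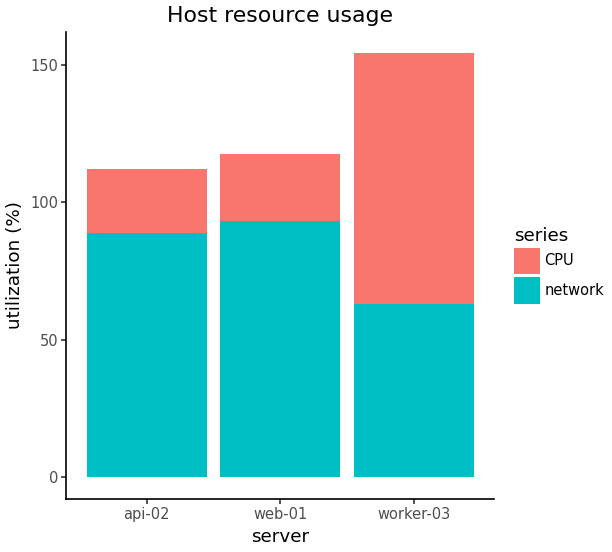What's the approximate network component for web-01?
≈ 100

network top ≈ 100, bottom ≈ 0; segment ≈ 100.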